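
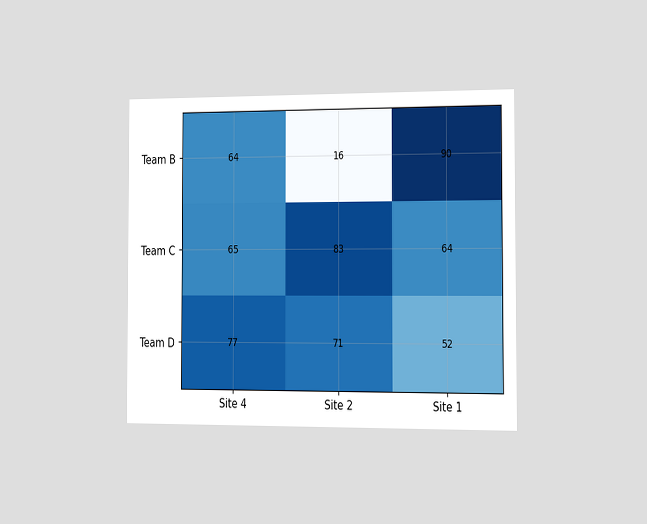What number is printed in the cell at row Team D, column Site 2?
71

The chart is viewed slightly from the right. The (Team D, Site 2) cell reads 71.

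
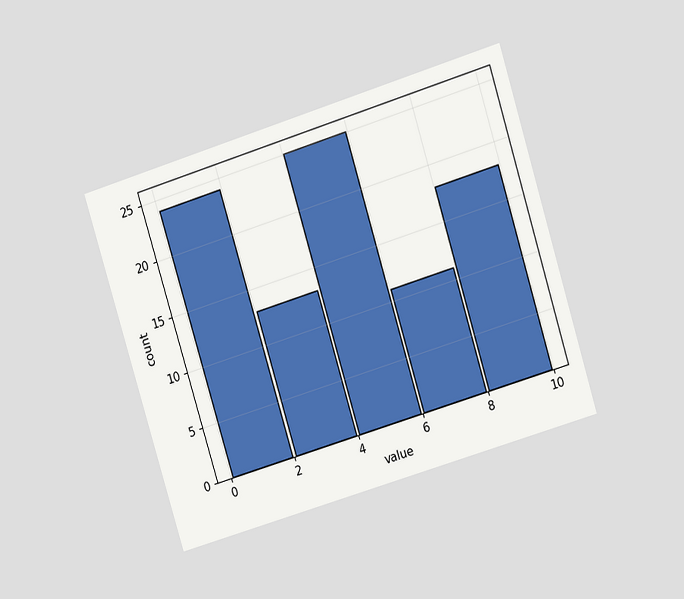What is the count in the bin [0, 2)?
The chart is tilted about 17° counter-clockwise and viewed at a slight angle. The [0, 2) bin has height 24.

24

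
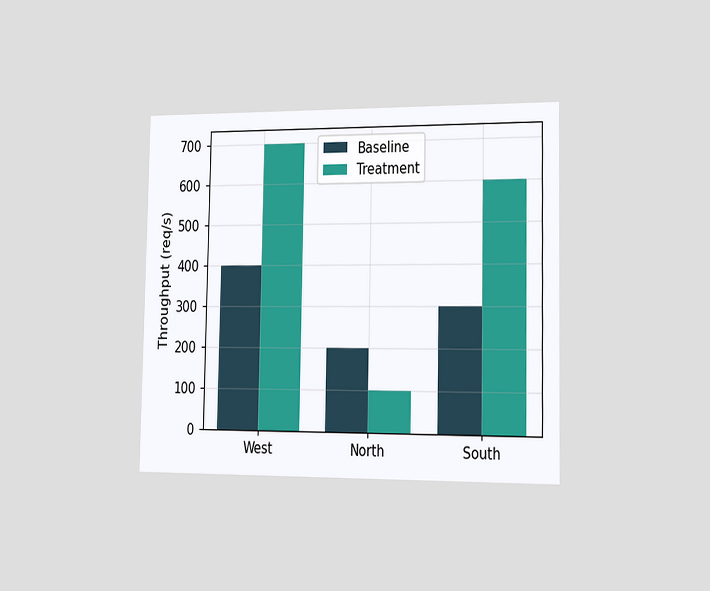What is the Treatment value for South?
The chart is viewed slightly from the right. The Treatment bar at South reaches 600req/s on the y-axis.

600req/s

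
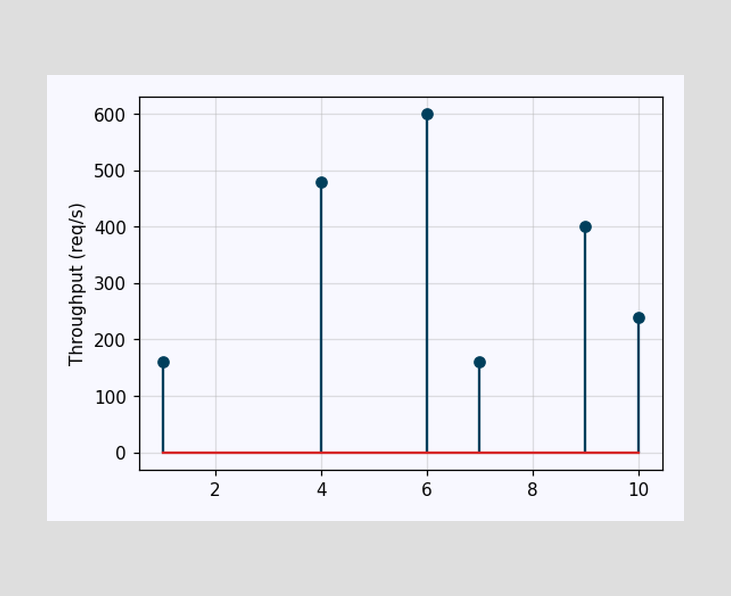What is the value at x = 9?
400req/s

The stem at x=9 reaches 400req/s.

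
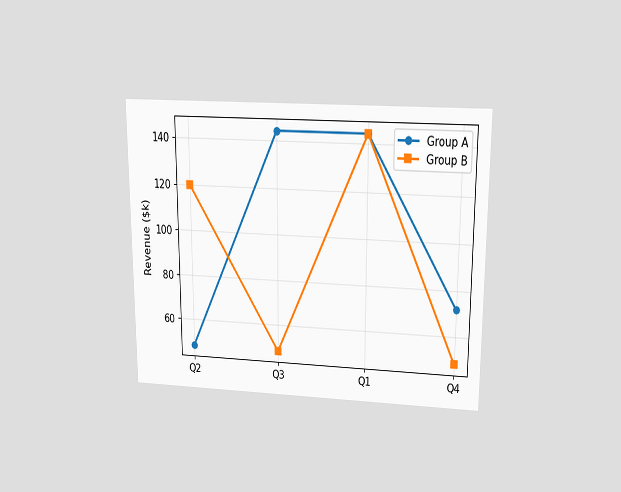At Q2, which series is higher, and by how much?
The chart is viewed slightly from above. At Q2, Group B sits above the other line by $72k.

Group B, by $72k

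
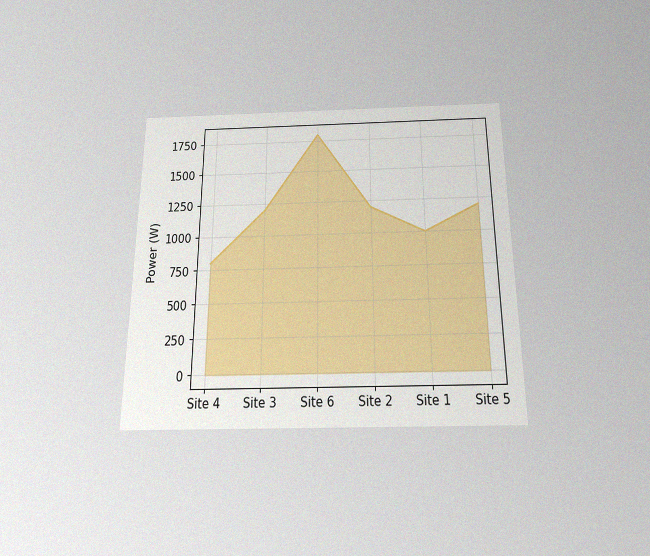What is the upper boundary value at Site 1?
The chart is viewed slightly from below, with some photo noise. At Site 1 the upper boundary is at 1000W.

1000W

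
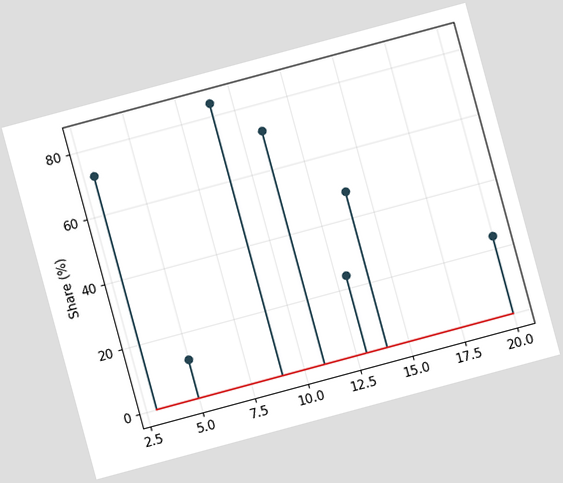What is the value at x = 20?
The chart is tilted about 15° counter-clockwise. The stem at x=20 reaches 24%.

24%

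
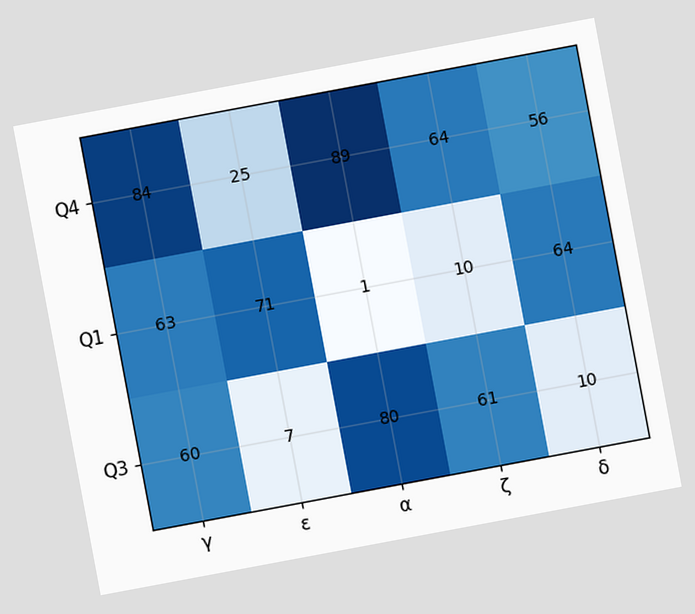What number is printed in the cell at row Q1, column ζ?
The chart is tilted about 11° counter-clockwise. The (Q1, ζ) cell reads 10.

10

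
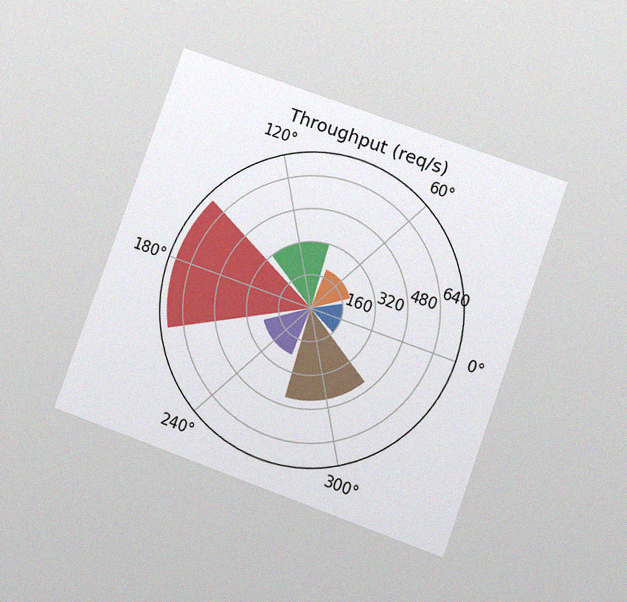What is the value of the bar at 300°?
440req/s

The chart is tilted about 20° clockwise and viewed at a slight angle, with some photo noise. The bar at 300° reaches 440req/s on the radial axis.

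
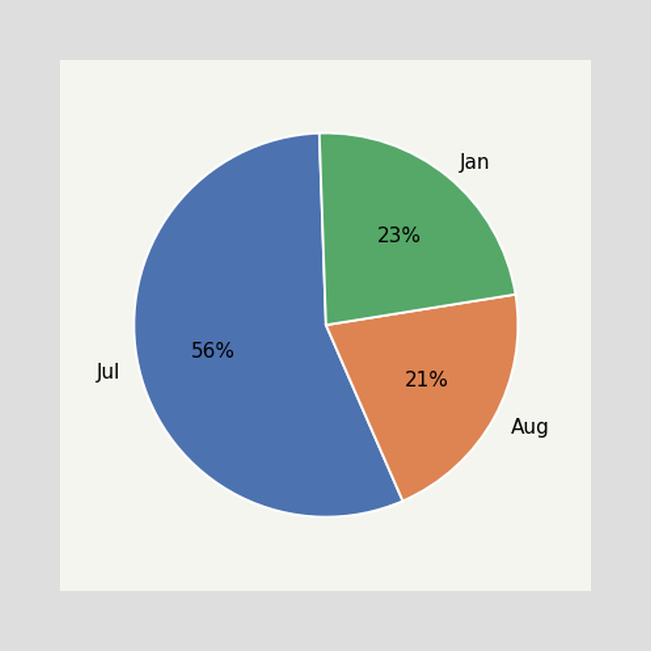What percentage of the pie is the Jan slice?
23%

The Jan slice takes up 23% of the pie.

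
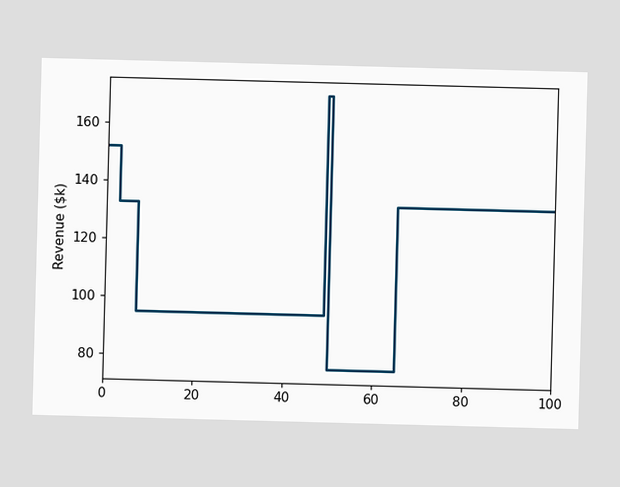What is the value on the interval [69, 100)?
On [69, 100) the step sits at $133k.

$133k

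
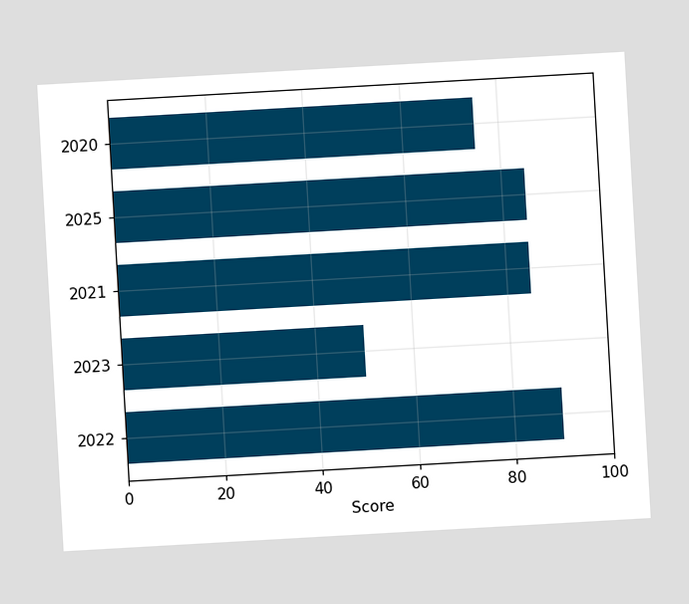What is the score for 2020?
75

The chart is tilted about 3° counter-clockwise. Reading along the chart's x-axis, the 2020 bar reaches 75.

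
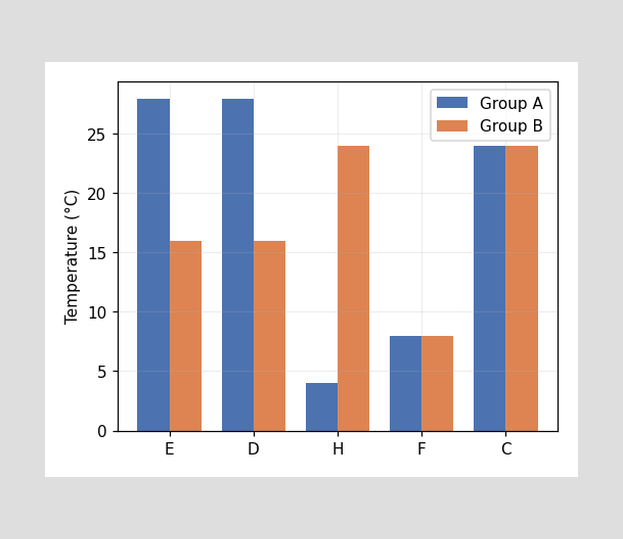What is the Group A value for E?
The Group A bar at E reaches 28°C on the y-axis.

28°C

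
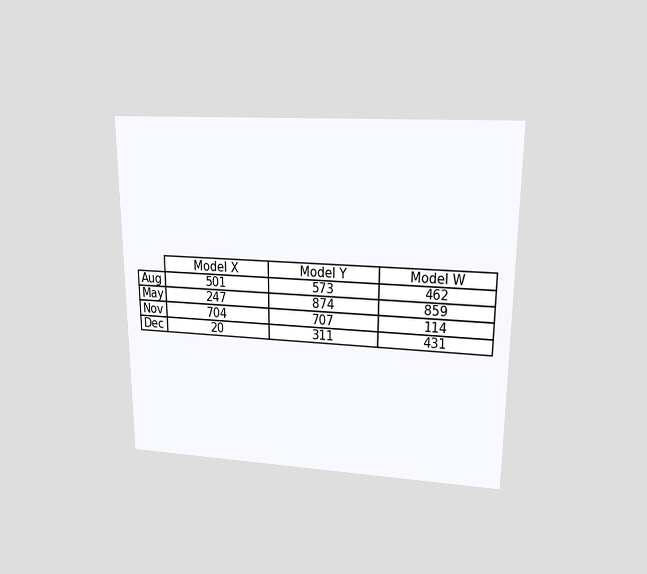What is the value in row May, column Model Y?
874

The chart is viewed at a slight angle. The (May, Model Y) cell reads 874.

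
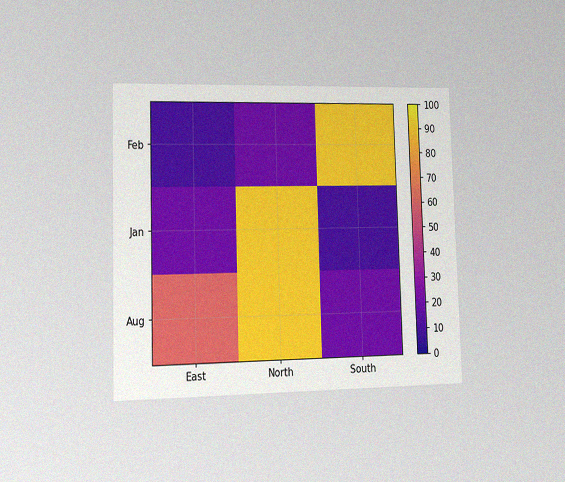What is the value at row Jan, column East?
20

The chart is viewed slightly from the left, with some photo noise. Matching cell (Jan, East) against the colorbar gives 20.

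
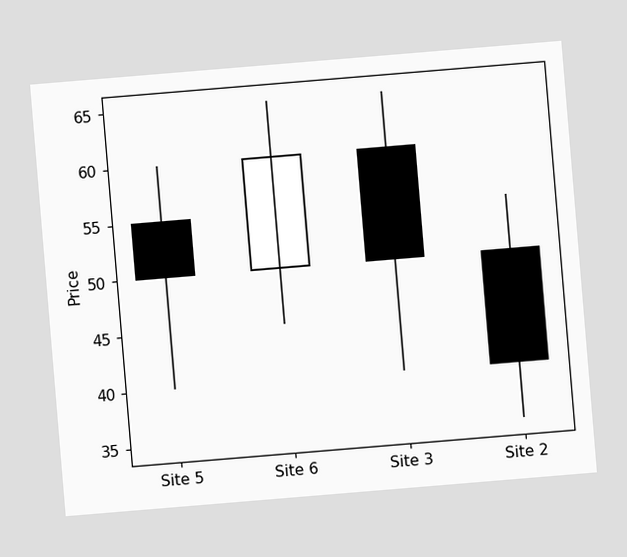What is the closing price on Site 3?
50

The chart is tilted about 5° counter-clockwise. The Site 3 candle closes at 50.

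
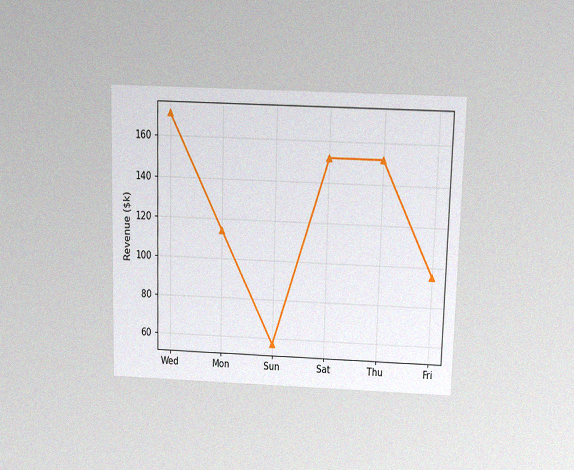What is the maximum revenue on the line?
$171k

The chart is viewed slightly from above, with some photo noise. The highest point is at Wed, and reading across to the y-axis gives $171k.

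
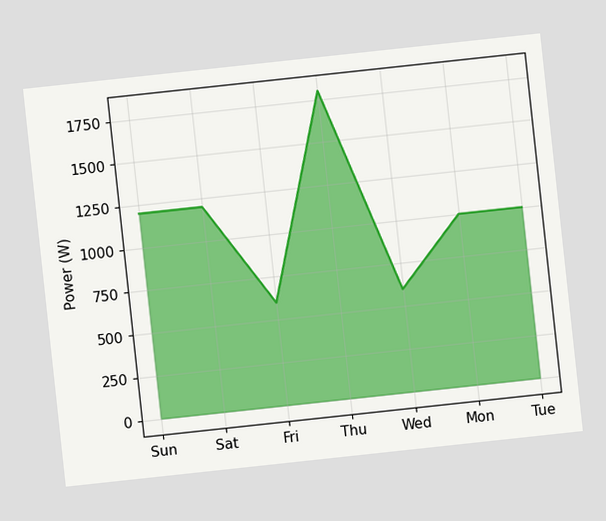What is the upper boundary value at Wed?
600W

The chart is tilted about 6° counter-clockwise. At Wed the upper boundary is at 600W.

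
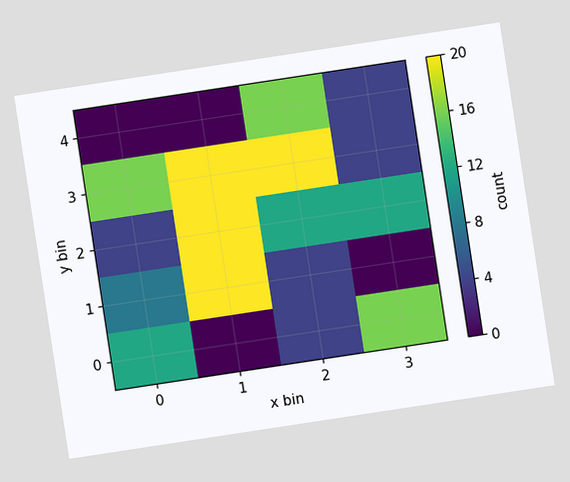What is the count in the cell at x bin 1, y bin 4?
0

The chart is tilted about 9° counter-clockwise. Matching the cell (1, 4) against the colorbar gives 0.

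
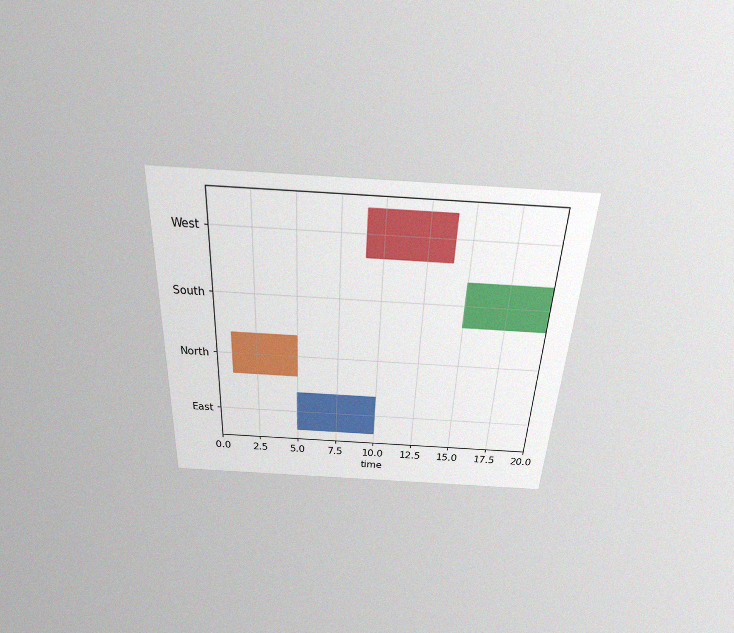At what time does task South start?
15

The chart is tilted about 3° clockwise and viewed slightly from above, with some photo noise. The South bar begins at t=15.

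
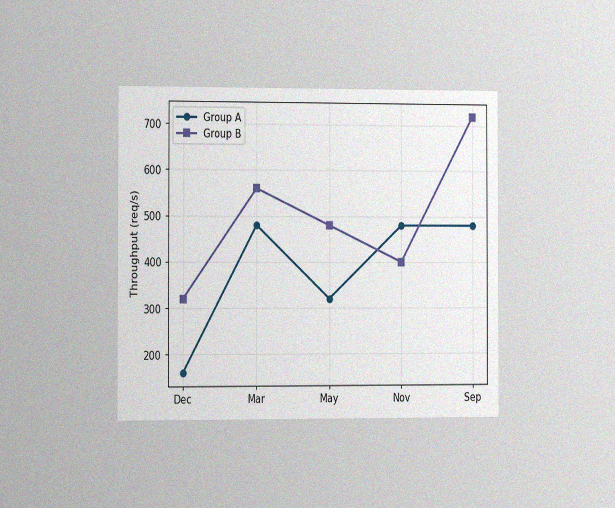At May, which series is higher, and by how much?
The chart is viewed slightly from the left, with some photo noise. At May, Group B sits above the other line by 160req/s.

Group B, by 160req/s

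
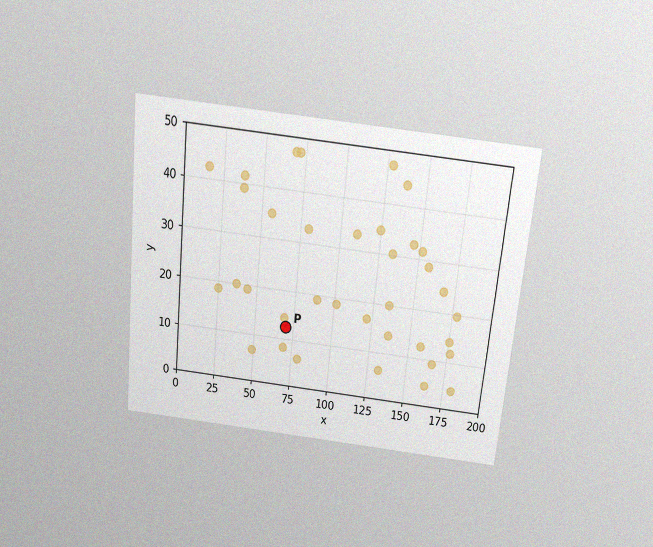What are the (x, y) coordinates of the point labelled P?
The chart is tilted about 6° clockwise and viewed slightly from above, with some photo noise. Following the gridlines from P to each axis, P sits at (70, 12.5).

(70, 12.5)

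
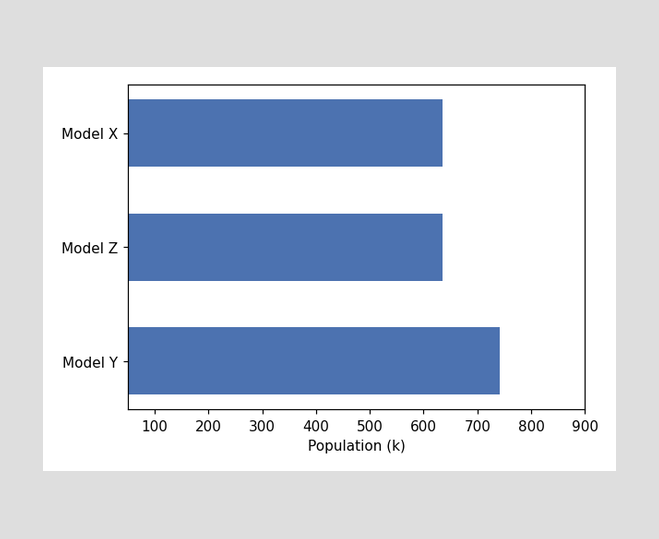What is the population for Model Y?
742k

Reading along the chart's x-axis, the Model Y bar reaches 742k.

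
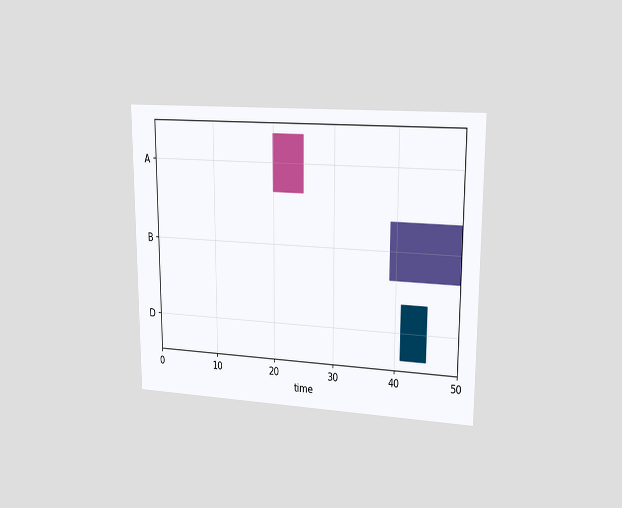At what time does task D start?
The chart is viewed slightly from the right. The D bar begins at t=41.

41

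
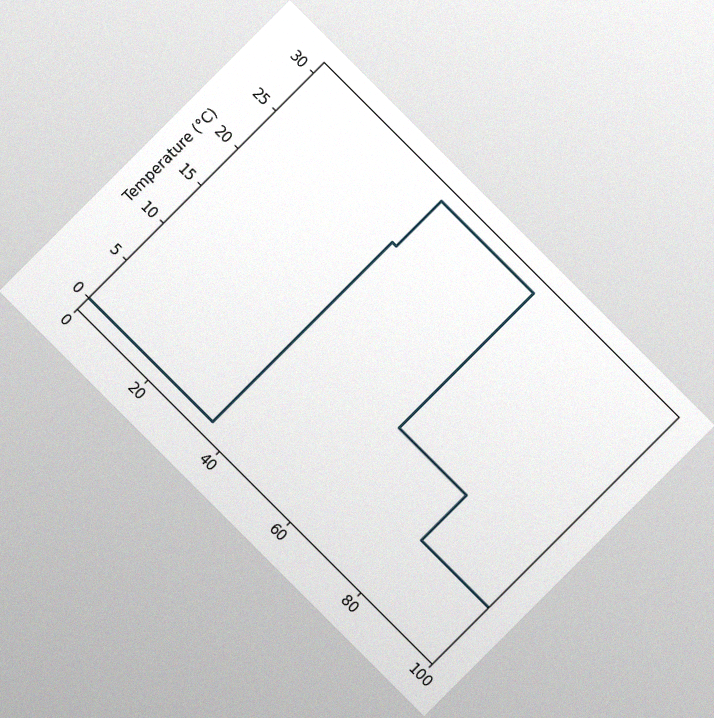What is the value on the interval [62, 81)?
The chart is tilted about 45° clockwise, with some photo noise. On [62, 81) the step sits at 12°C.

12°C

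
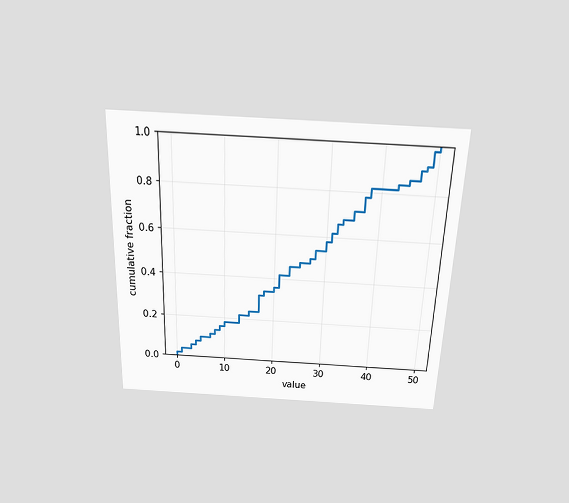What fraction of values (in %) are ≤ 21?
42%

The chart is tilted about 2° clockwise and viewed slightly from above. At x=21 the ECDF step is at 42%.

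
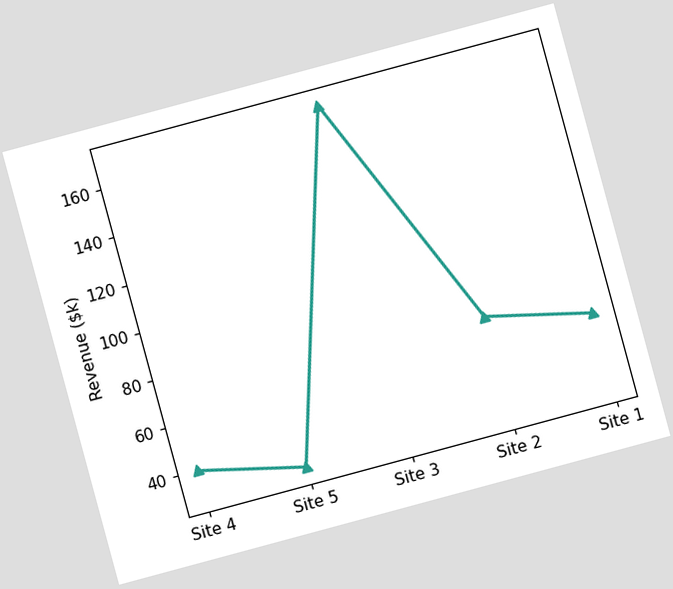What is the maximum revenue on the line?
$170k

The chart is tilted about 15° counter-clockwise. The highest point is at Site 3, and reading across to the y-axis gives $170k.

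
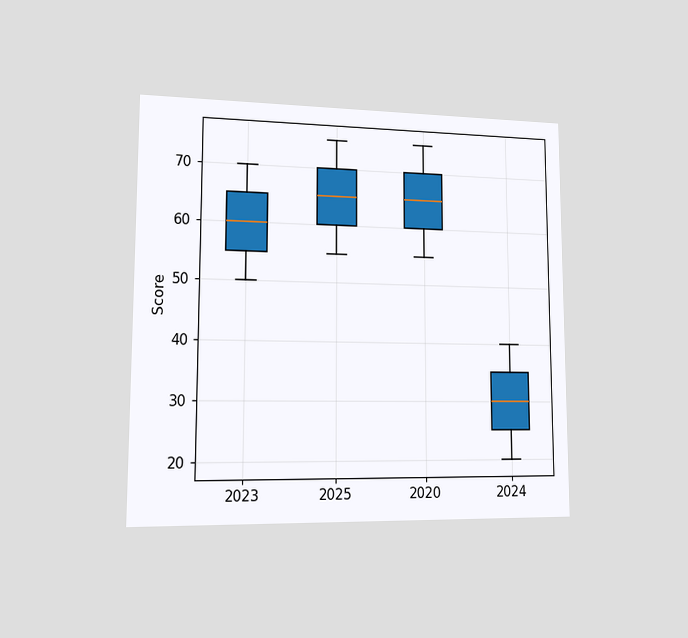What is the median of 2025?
The chart is viewed slightly from the left. The median line in the 2025 box sits at 65.

65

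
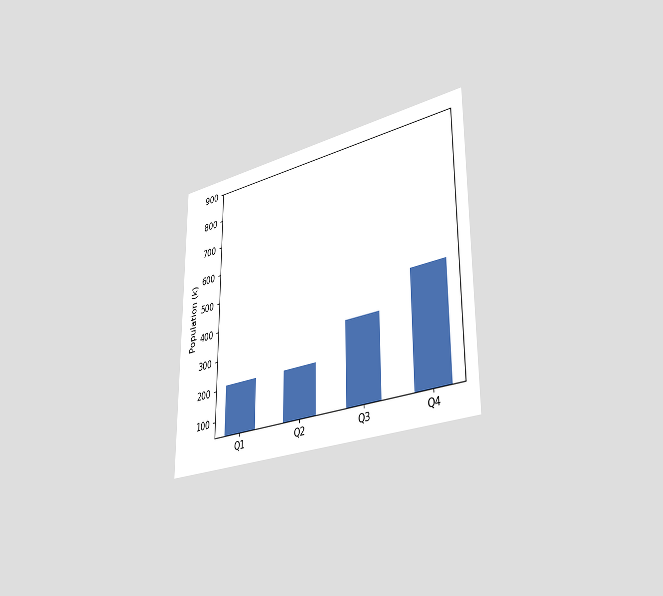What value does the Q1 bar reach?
212k

The chart is viewed slightly from the right. Reading along the chart's y-axis, the Q1 bar reaches 212k.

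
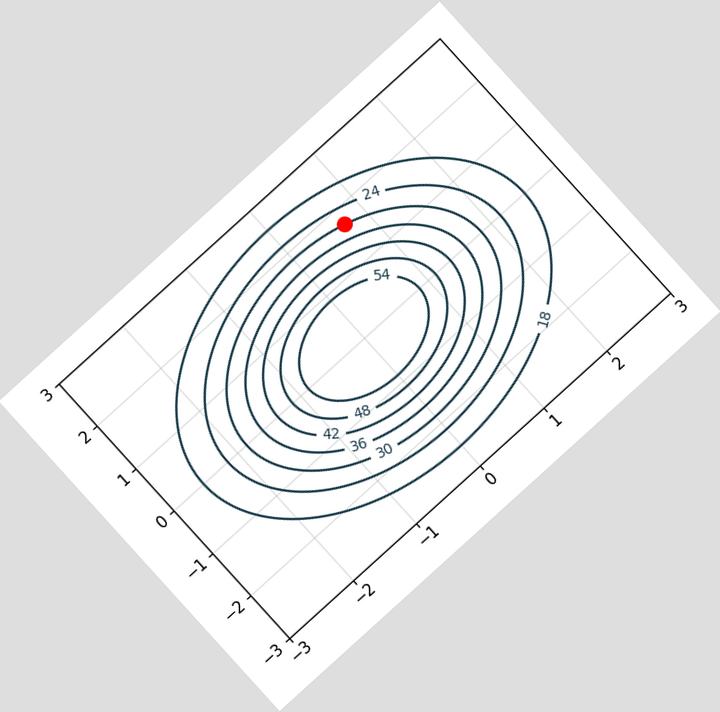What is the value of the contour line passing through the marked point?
The chart is tilted about 42° counter-clockwise. The marked point sits on the contour labelled 30.

30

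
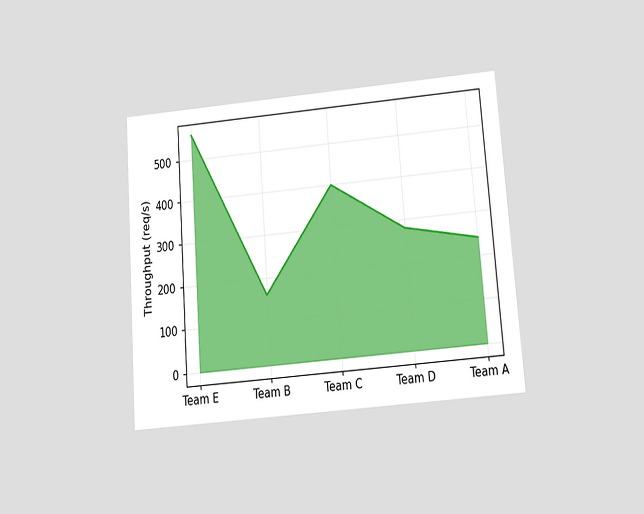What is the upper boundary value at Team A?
The chart is tilted about 4° counter-clockwise and viewed slightly from below. At Team A the upper boundary is at 240req/s.

240req/s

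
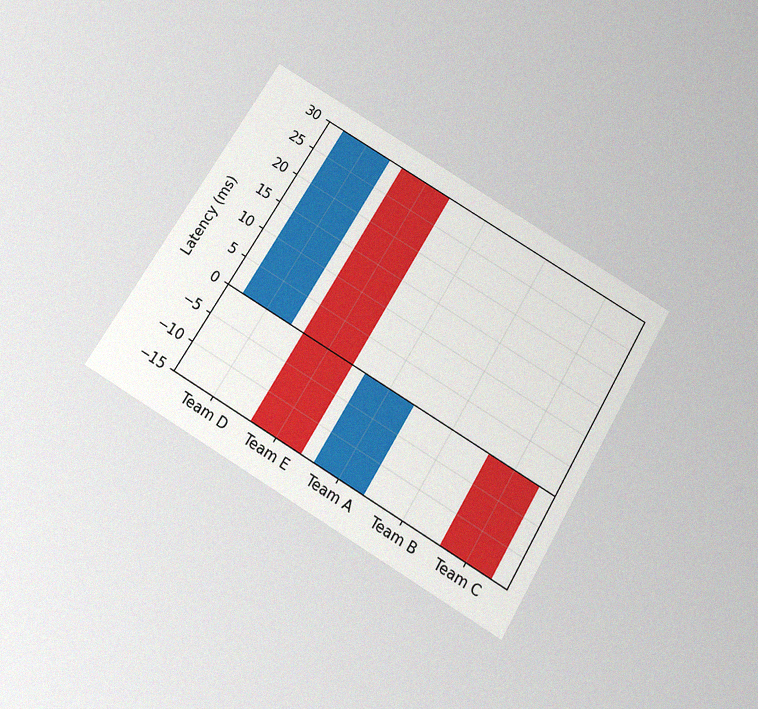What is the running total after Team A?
0ms

The chart is tilted about 31° clockwise and viewed slightly from below, with some photo noise. After Team A the running total reaches 0ms.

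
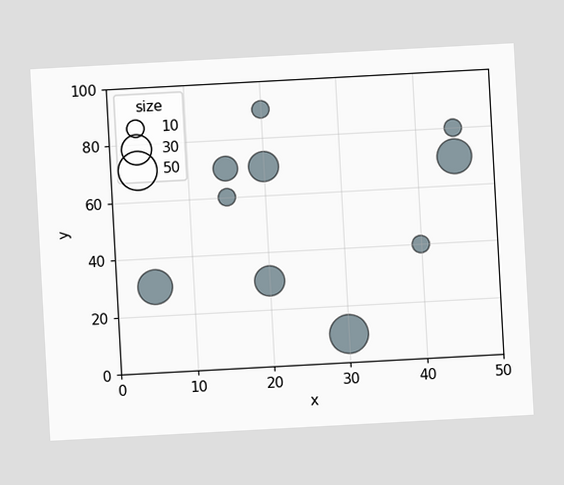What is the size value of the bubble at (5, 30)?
40

The chart is tilted about 3° counter-clockwise. Matching the bubble at (5, 30) against the size legend gives 40.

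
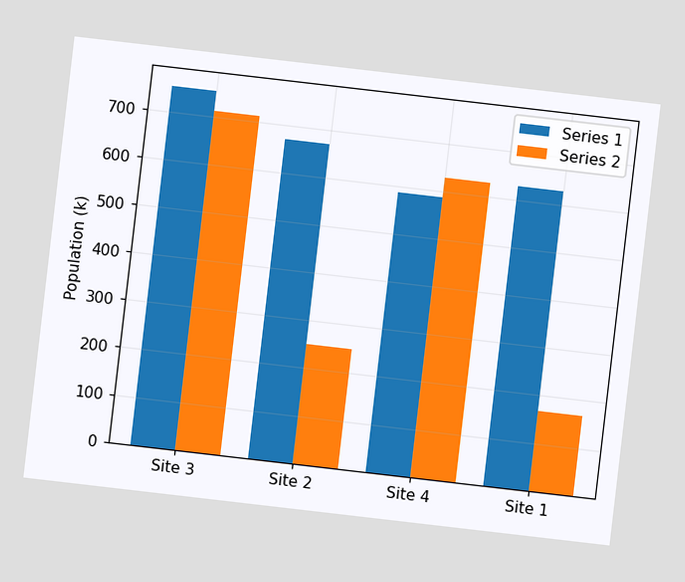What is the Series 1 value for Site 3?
The chart is tilted about 7° clockwise. The Series 1 bar at Site 3 reaches 756k on the y-axis.

756k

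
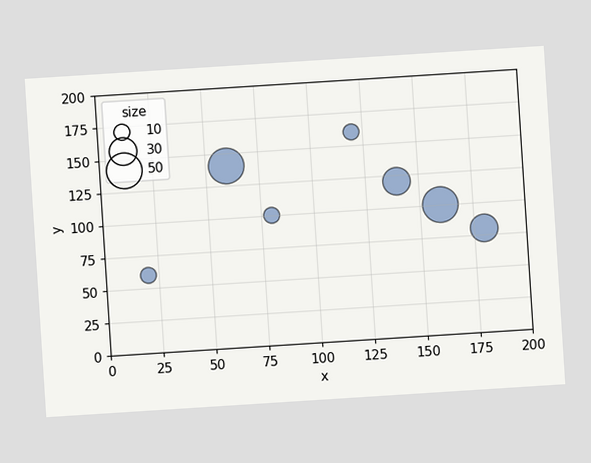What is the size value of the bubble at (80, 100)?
10

The chart is tilted about 4° counter-clockwise. Matching the bubble at (80, 100) against the size legend gives 10.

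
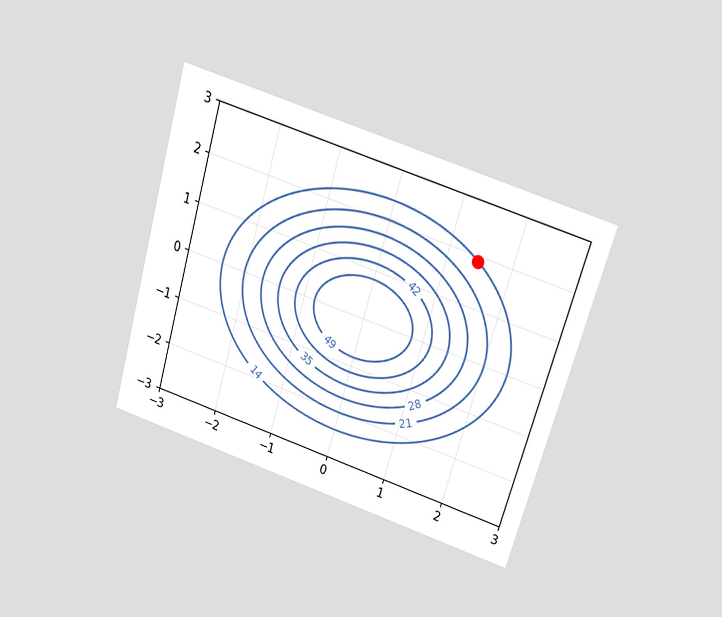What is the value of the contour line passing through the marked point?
14

The chart is tilted about 16° clockwise and viewed slightly from above. The marked point sits on the contour labelled 14.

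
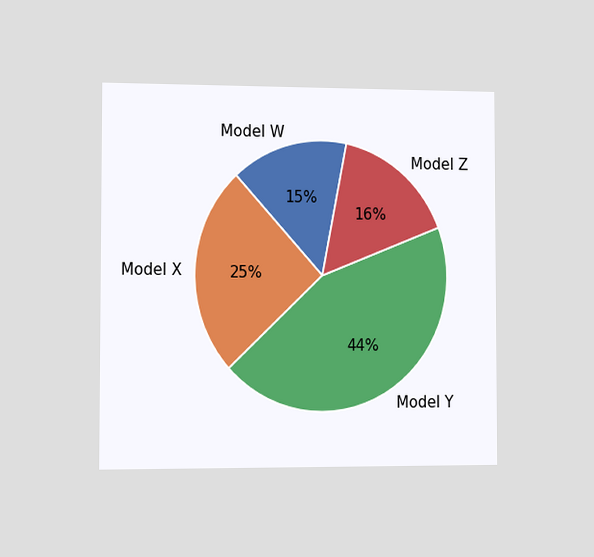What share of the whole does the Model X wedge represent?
25%

The chart is viewed slightly from the left. The Model X slice takes up 25% of the pie.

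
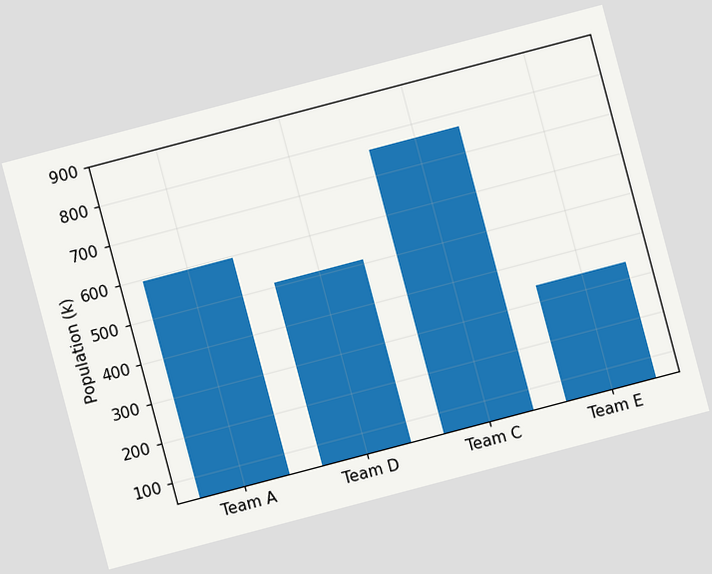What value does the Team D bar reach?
510k

The chart is tilted about 15° counter-clockwise. Reading along the chart's y-axis, the Team D bar reaches 510k.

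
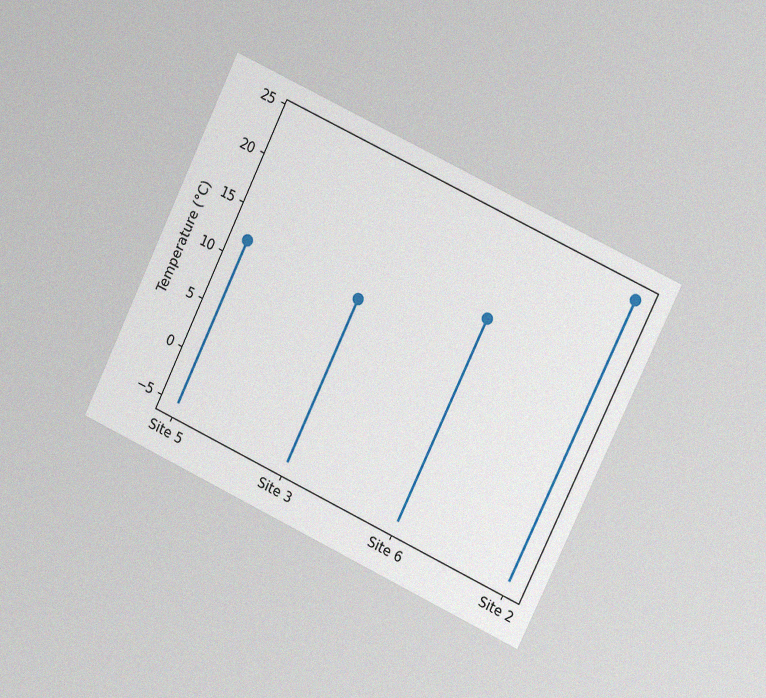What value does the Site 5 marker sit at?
The chart is tilted about 26° clockwise and viewed slightly from the right, with some photo noise. The Site 5 marker sits at 12°C.

12°C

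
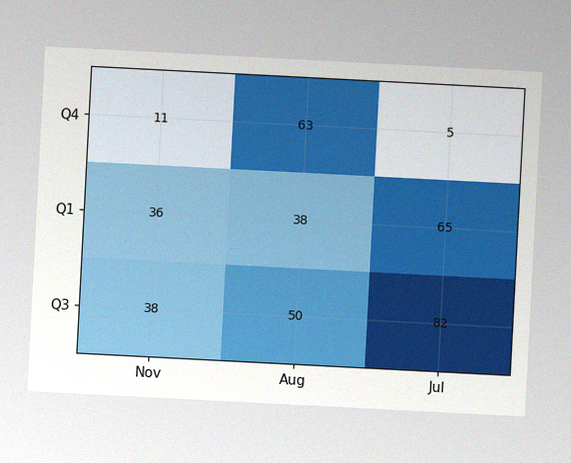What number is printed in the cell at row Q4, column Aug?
63

The chart is tilted about 3° clockwise, with some photo noise. The (Q4, Aug) cell reads 63.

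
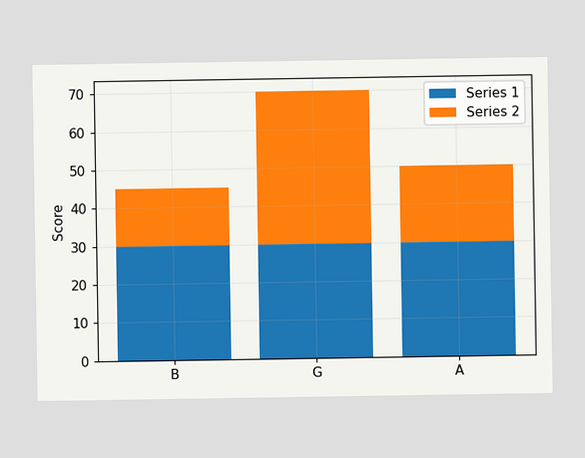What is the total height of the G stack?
The G stack's top reaches 70 on the y-axis.

70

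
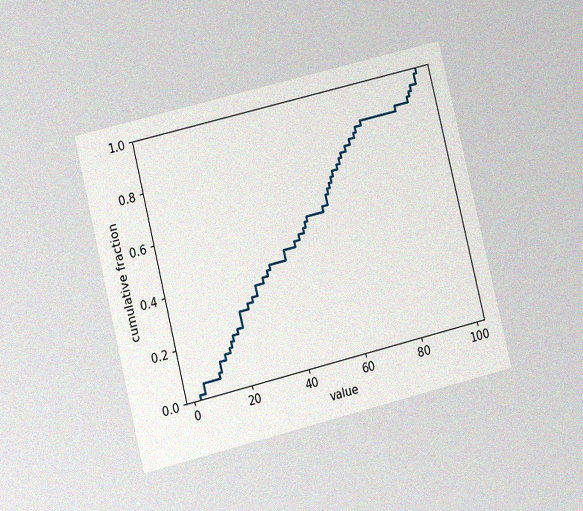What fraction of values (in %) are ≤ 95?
The chart is tilted about 14° counter-clockwise and viewed at a slight angle, with some photo noise. At x=95 the ECDF step is at 94%.

94%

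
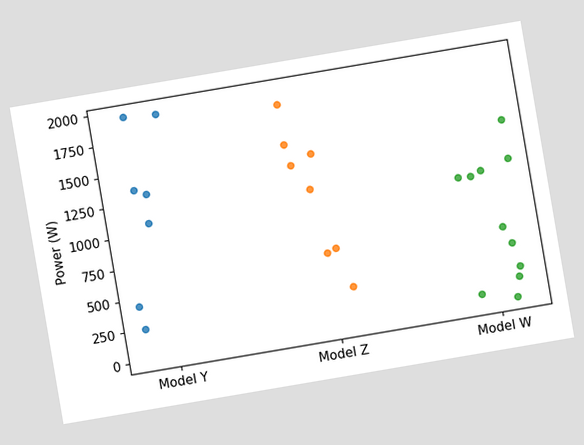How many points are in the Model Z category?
8

The chart is tilted about 10° counter-clockwise. Counting the markers in the Model Z column gives 8.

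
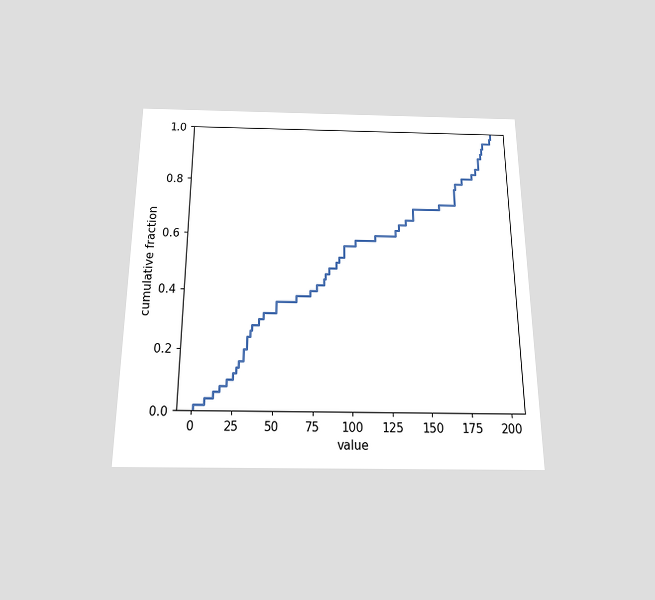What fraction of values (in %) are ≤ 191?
92%

The chart is viewed slightly from below. At x=191 the ECDF step is at 92%.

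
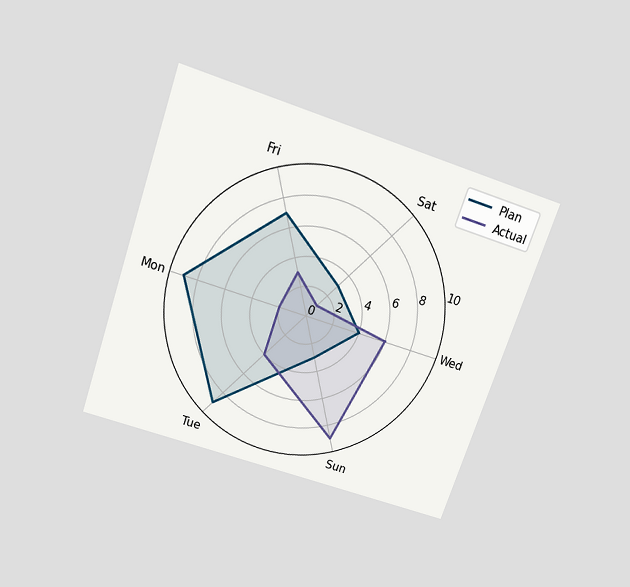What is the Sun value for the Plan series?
3

The chart is tilted about 19° clockwise and viewed slightly from above. On the Sun axis, Plan reaches 3.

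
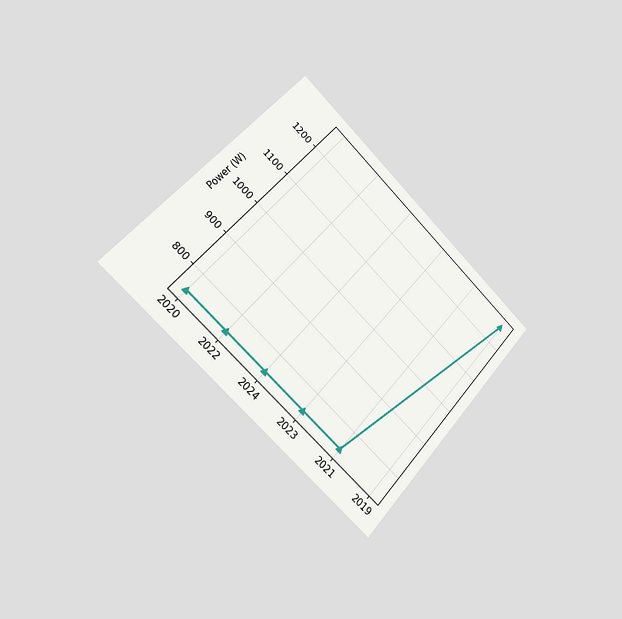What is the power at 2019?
The chart is tilted about 43° clockwise and viewed slightly from the left. At 2019, the line is at 1250W.

1250W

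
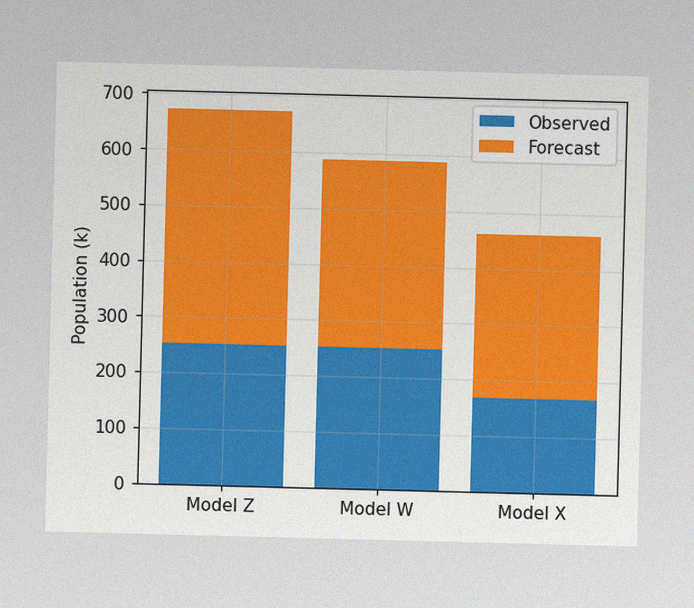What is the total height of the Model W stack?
The image has some photo noise and uneven lighting. The Model W stack's top reaches 588k on the y-axis.

588k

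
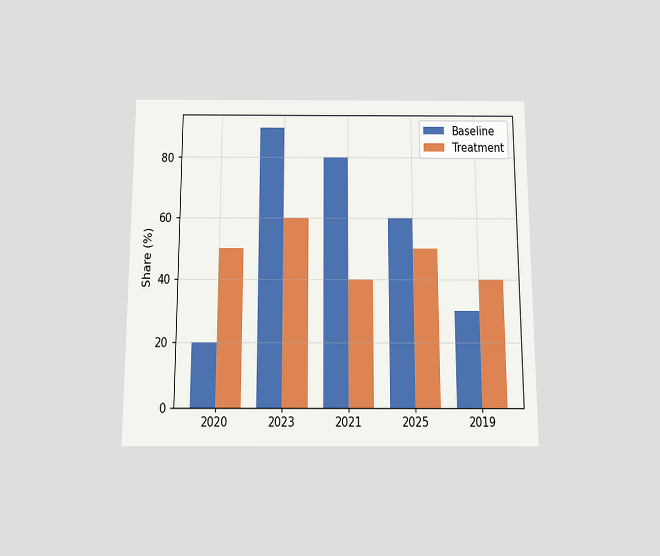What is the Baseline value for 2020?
20%

The chart is viewed slightly from below. The Baseline bar at 2020 reaches 20% on the y-axis.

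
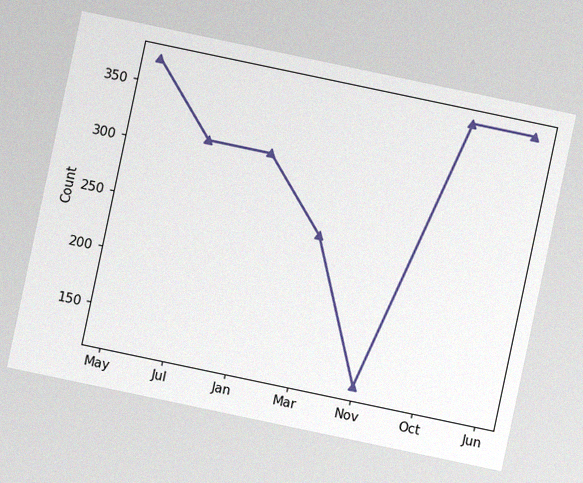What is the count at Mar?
248

The chart is tilted about 12° clockwise, with some photo noise. At Mar, the line is at 248.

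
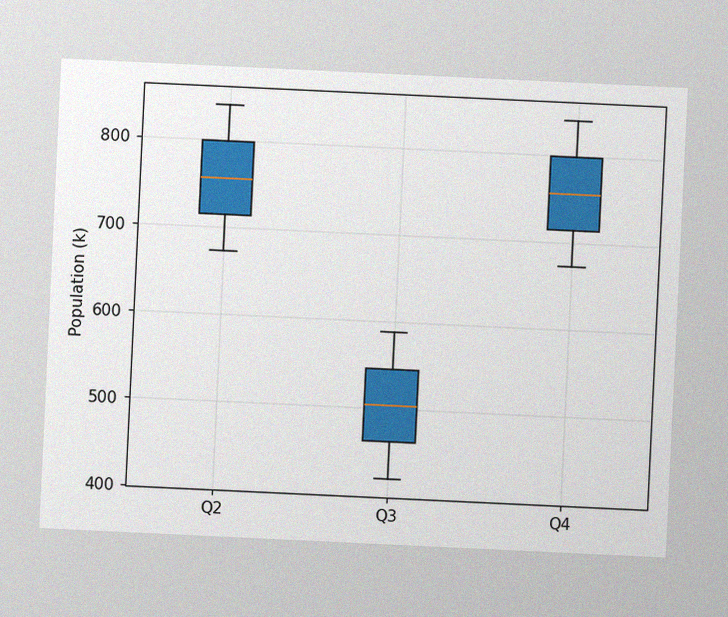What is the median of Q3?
The chart is tilted about 3° clockwise, with some photo noise. The median line in the Q3 box sits at 504k.

504k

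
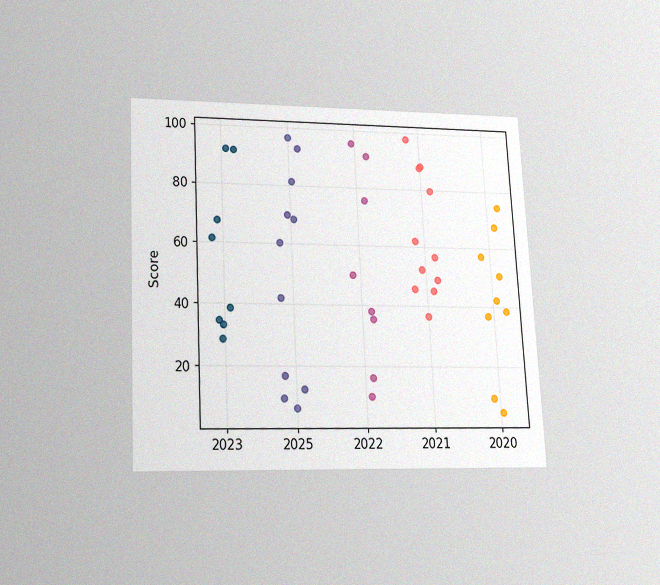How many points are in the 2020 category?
9

The chart is tilted about 3° counter-clockwise and viewed slightly from below, with some photo noise. Counting the markers in the 2020 column gives 9.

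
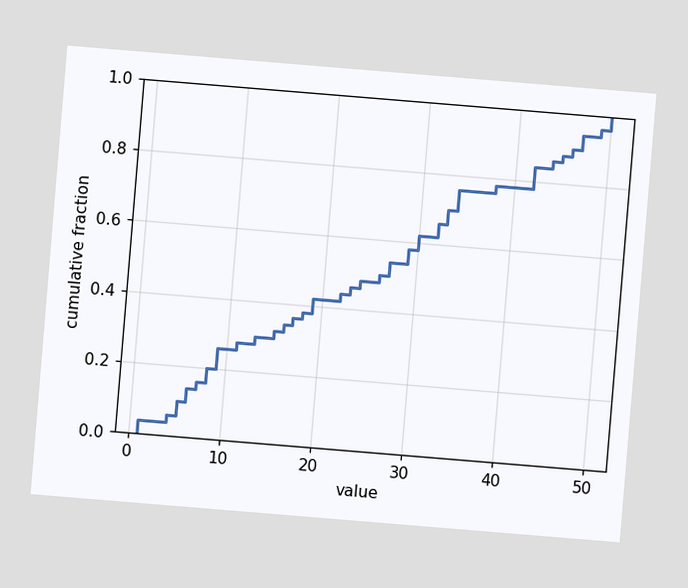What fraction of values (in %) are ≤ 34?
76%

The chart is tilted about 5° clockwise. At x=34 the ECDF step is at 76%.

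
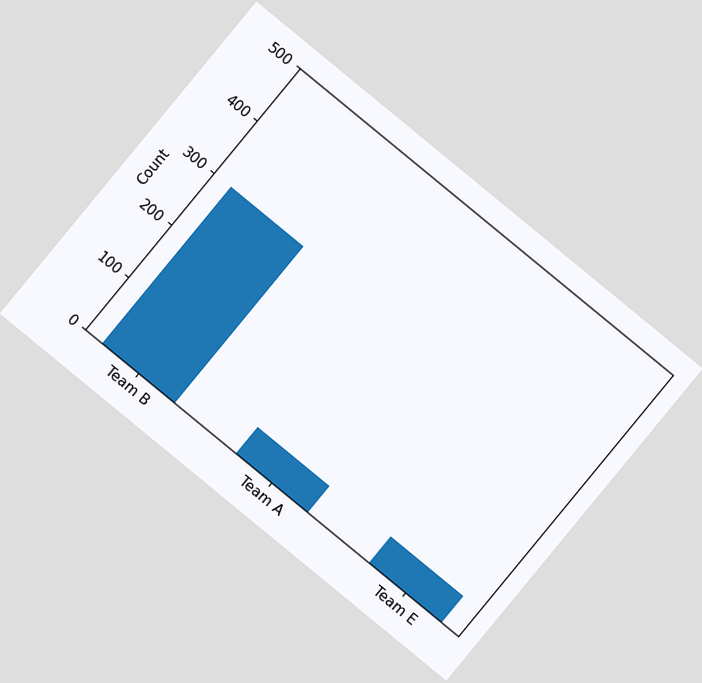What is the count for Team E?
The chart is tilted about 39° clockwise. Reading along the chart's y-axis, the Team E bar reaches 50.

50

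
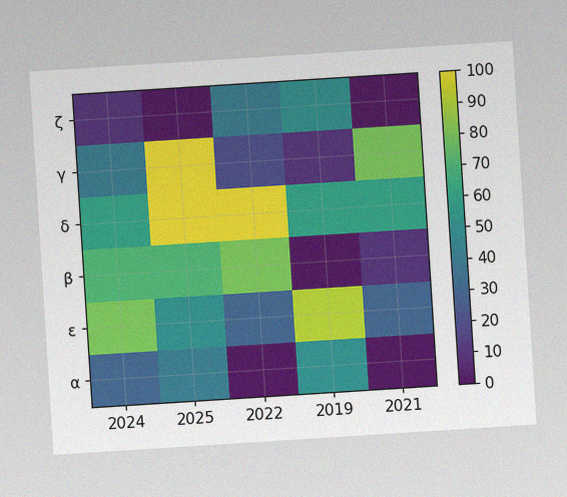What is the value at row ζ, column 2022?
40

The chart is tilted about 4° counter-clockwise, with some photo noise. Matching cell (ζ, 2022) against the colorbar gives 40.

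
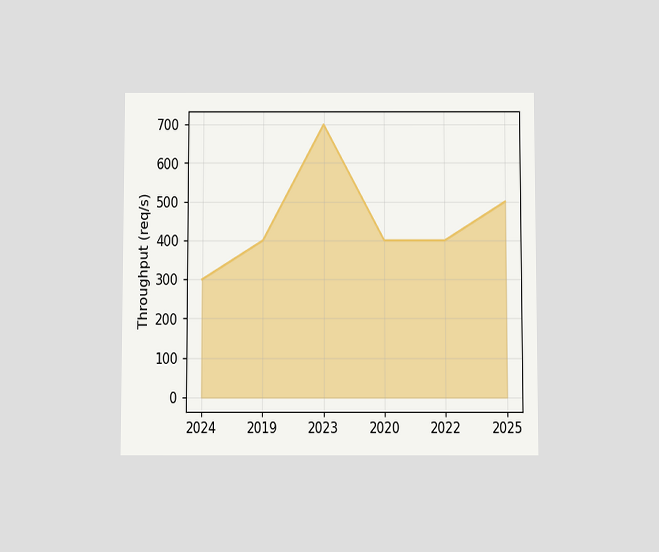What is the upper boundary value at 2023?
700req/s

The chart is viewed slightly from below. At 2023 the upper boundary is at 700req/s.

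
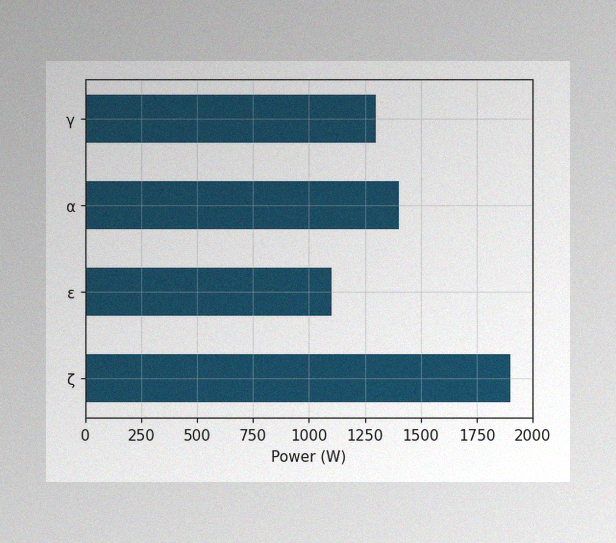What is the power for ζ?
The image has some photo noise and uneven lighting. Reading along the chart's x-axis, the ζ bar reaches 1900W.

1900W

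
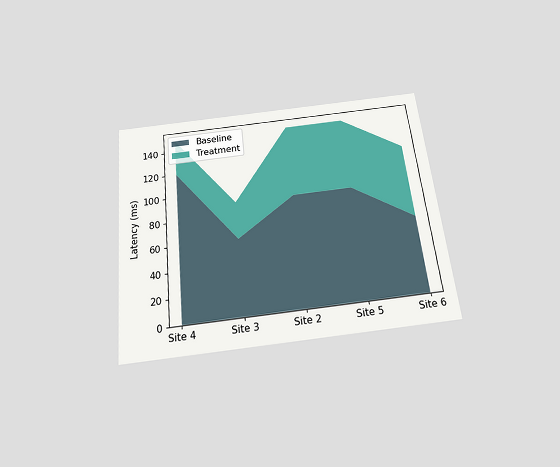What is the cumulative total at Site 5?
150ms

The chart is tilted about 6° counter-clockwise and viewed slightly from below. The stacked total at Site 5 reaches 150ms.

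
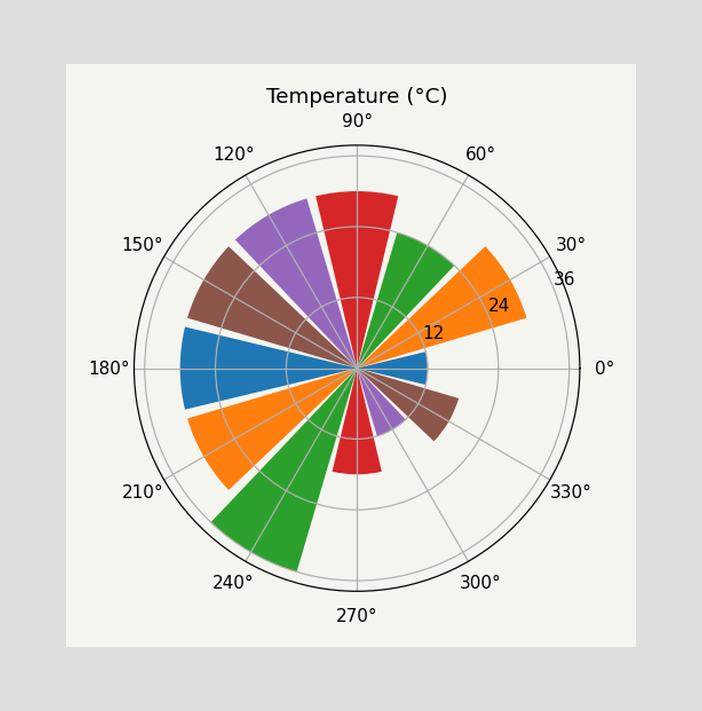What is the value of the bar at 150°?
The bar at 150° reaches 30°C on the radial axis.

30°C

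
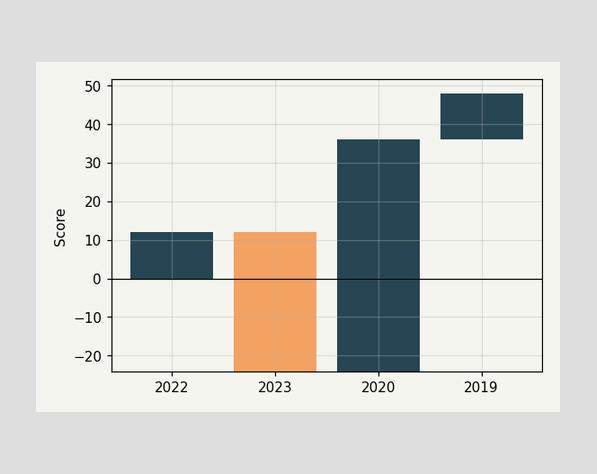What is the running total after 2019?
48

After 2019 the running total reaches 48.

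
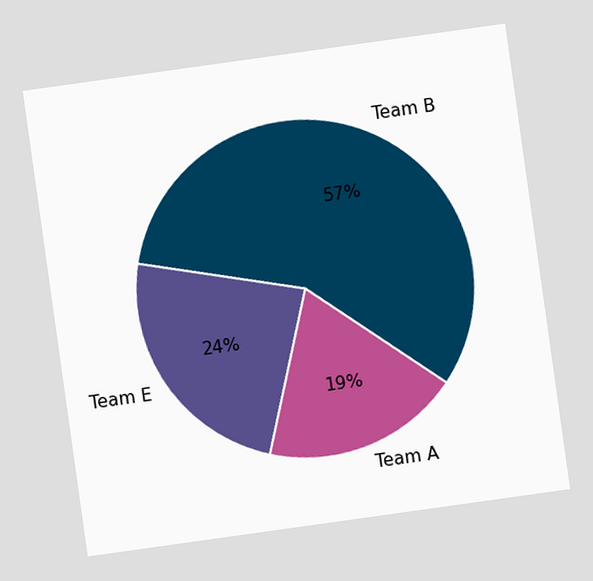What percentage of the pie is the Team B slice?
The chart is tilted about 8° counter-clockwise. The Team B slice takes up 57% of the pie.

57%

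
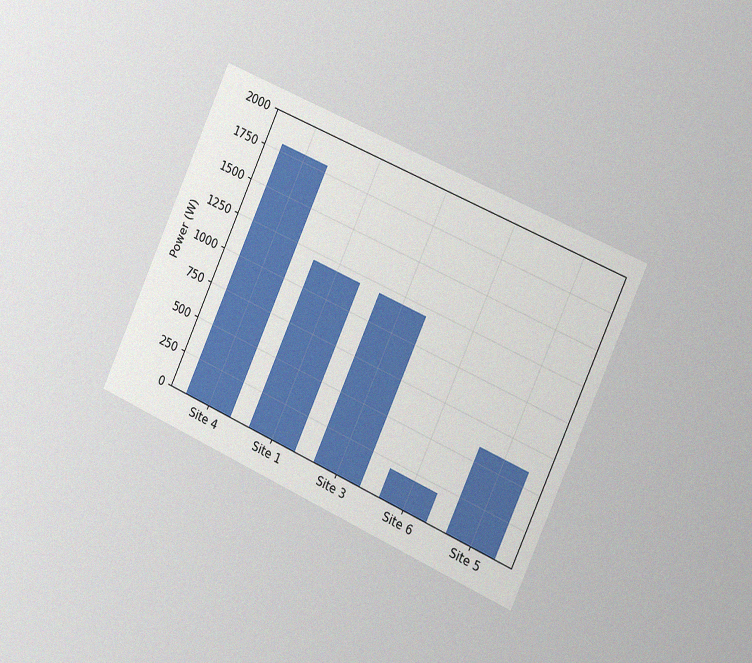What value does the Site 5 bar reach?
The chart is tilted about 24° clockwise and viewed slightly from the right, with some photo noise. Reading along the chart's y-axis, the Site 5 bar reaches 600W.

600W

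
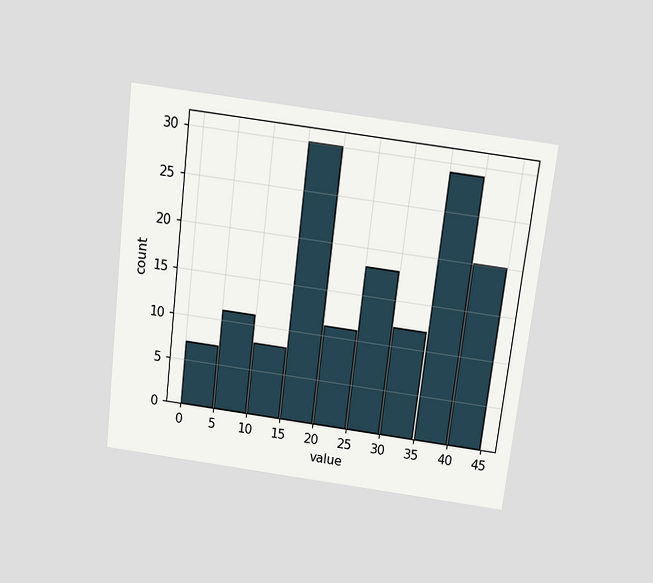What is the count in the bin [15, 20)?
30

The chart is tilted about 7° clockwise and viewed slightly from above. The [15, 20) bin has height 30.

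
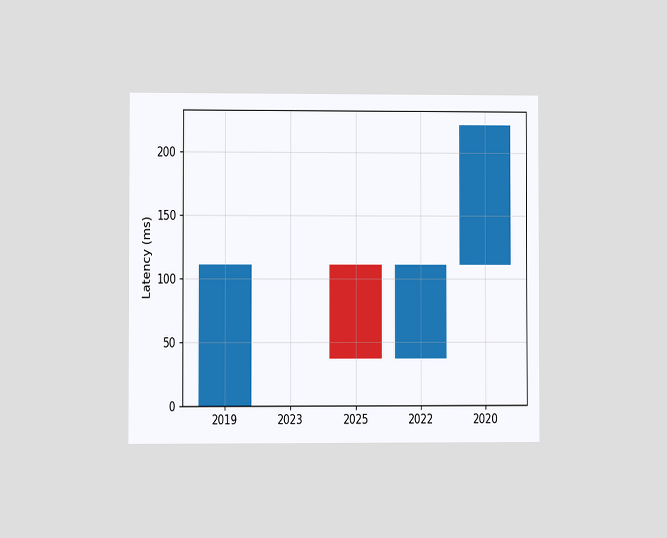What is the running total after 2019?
111ms

The chart is viewed at a slight angle. After 2019 the running total reaches 111ms.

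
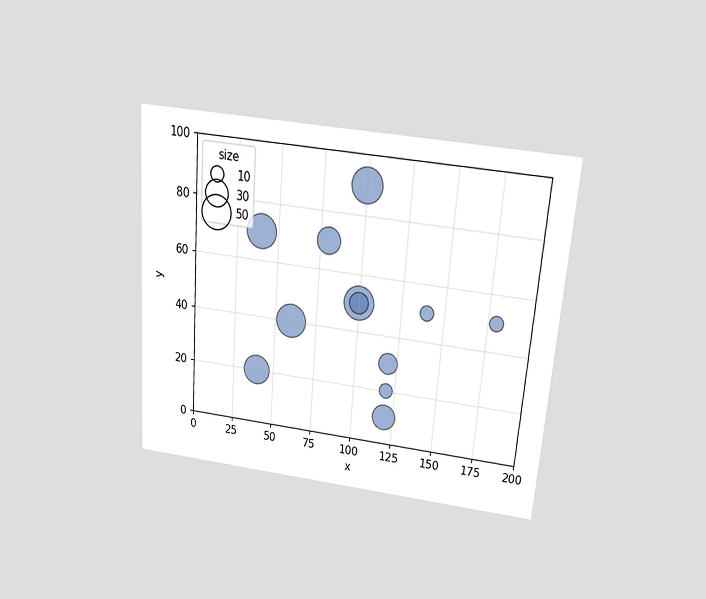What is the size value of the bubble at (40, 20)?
The chart is tilted about 4° clockwise and viewed slightly from above. Matching the bubble at (40, 20) against the size legend gives 40.

40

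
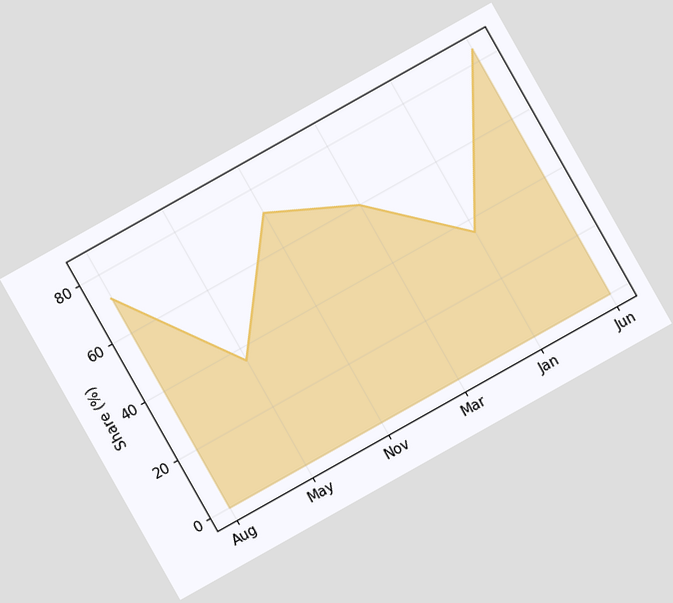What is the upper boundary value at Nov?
The chart is tilted about 29° counter-clockwise. At Nov the upper boundary is at 72%.

72%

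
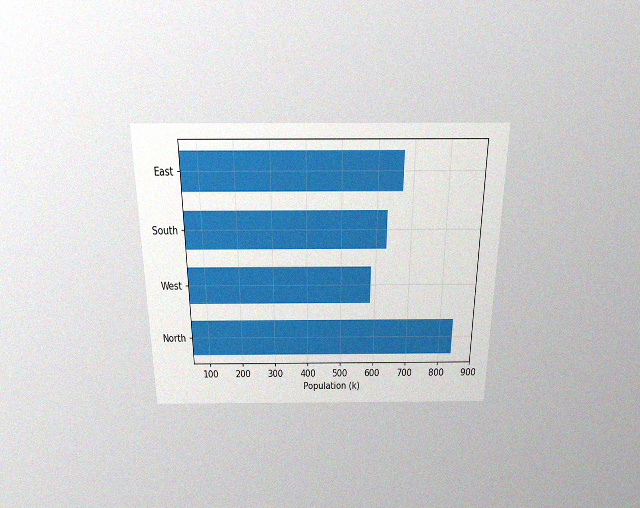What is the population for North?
840k

The chart is viewed slightly from above, with some photo noise. Reading along the chart's x-axis, the North bar reaches 840k.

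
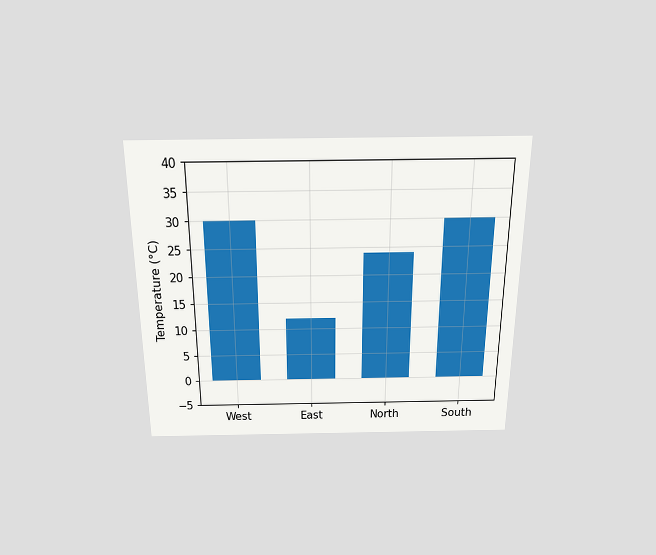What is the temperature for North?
24°C

The chart is viewed slightly from above. Reading along the chart's y-axis, the North bar reaches 24°C.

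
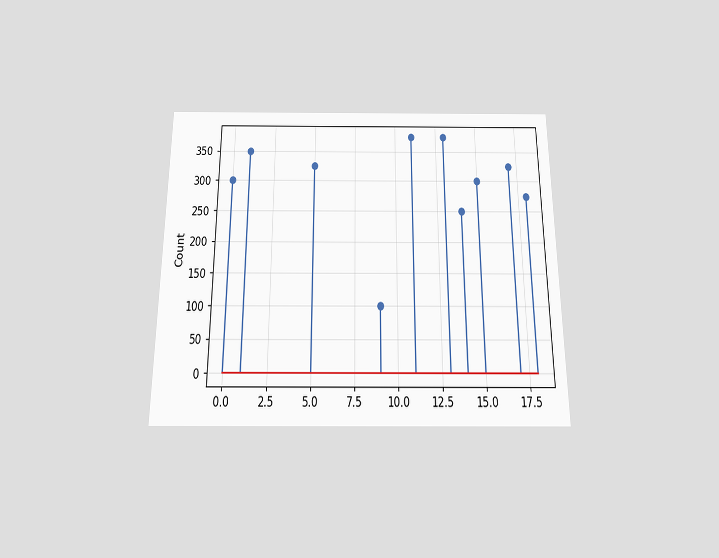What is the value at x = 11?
375

The chart is viewed slightly from below. The stem at x=11 reaches 375.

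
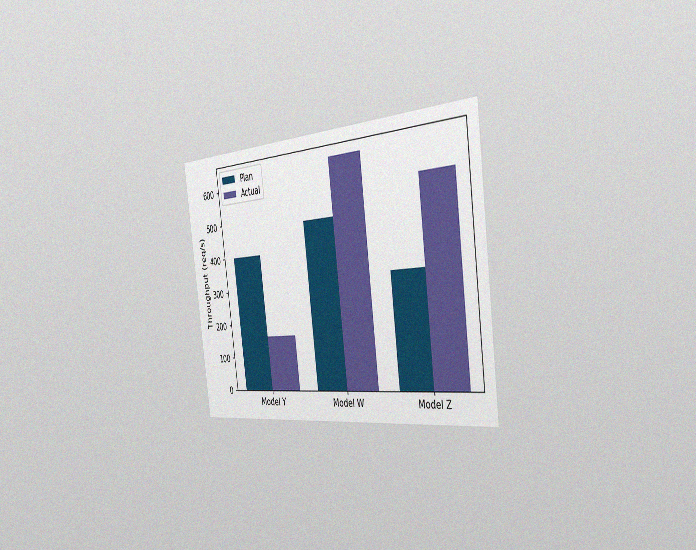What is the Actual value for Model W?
640req/s

The chart is tilted about 7° counter-clockwise and viewed slightly from the right, with some photo noise. The Actual bar at Model W reaches 640req/s on the y-axis.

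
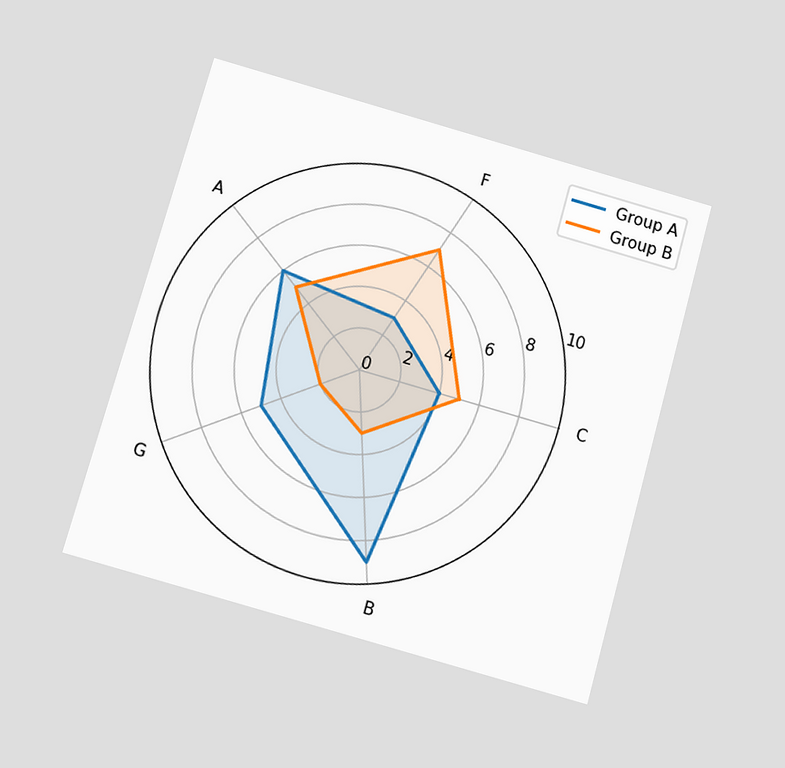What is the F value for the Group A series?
The chart is tilted about 16° clockwise and viewed slightly from below. On the F axis, Group A reaches 3.

3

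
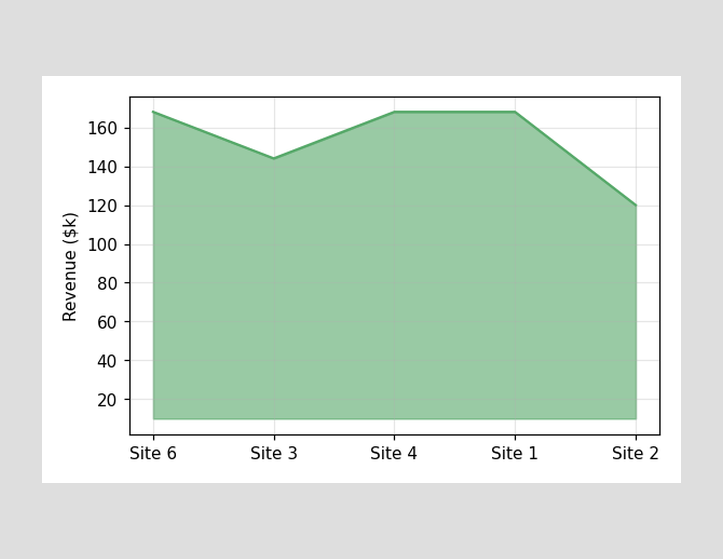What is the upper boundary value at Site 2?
$120k

At Site 2 the upper boundary is at $120k.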